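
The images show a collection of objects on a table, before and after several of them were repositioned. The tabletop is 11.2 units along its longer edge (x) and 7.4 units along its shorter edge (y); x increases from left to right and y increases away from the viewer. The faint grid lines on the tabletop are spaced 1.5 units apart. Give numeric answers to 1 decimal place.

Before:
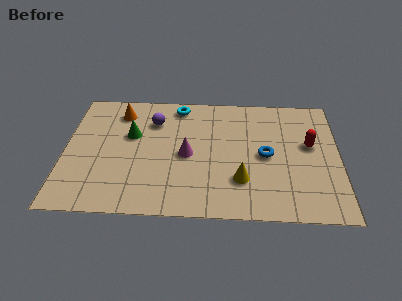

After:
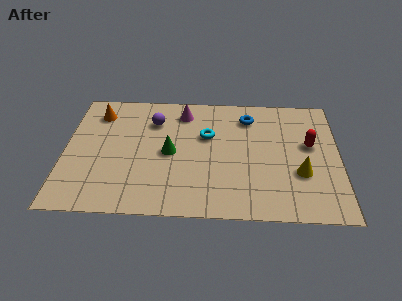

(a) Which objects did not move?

the red capsule and the purple sphere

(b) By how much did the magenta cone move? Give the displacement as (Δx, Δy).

(-0.2, 2.6)

The magenta cone started near (5.0, 3.5) and ended near (4.8, 6.1).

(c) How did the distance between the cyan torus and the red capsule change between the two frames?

-1.6

Before: roughly 5.8 units apart; after: 4.2. That's 1.6 units closer together.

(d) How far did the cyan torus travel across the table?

2.2

From (4.6, 6.5) to (5.8, 4.7), the cyan torus covered √(1.2² + 1.8²) ≈ 2.2 units.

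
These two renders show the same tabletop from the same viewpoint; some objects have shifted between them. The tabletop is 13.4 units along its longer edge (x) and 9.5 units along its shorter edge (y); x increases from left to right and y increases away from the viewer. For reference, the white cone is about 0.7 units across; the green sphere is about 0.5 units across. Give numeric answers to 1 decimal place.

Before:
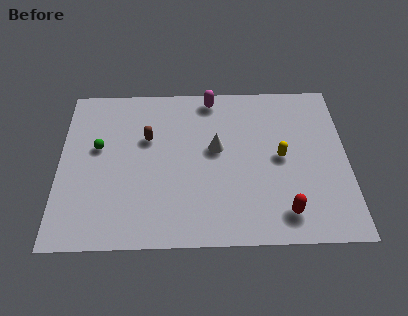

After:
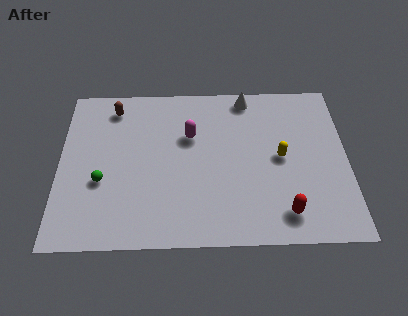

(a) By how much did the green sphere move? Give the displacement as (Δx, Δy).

(0.2, -2.0)

The green sphere was at about (1.8, 5.6) and moved to about (2.0, 3.6).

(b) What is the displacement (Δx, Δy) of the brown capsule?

(-1.6, 1.9)

The brown capsule started near (4.1, 6.1) and ended near (2.5, 8.0).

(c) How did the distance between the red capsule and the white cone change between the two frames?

+2.2

Before: roughly 4.9 units apart; after: 7.1. That's 2.2 units further apart.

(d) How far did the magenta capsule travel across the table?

2.5

From (7.1, 8.5) to (6.1, 6.2), the magenta capsule covered √(1.0² + 2.3²) ≈ 2.5 units.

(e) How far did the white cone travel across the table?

3.4

From (7.3, 5.4) to (8.8, 8.5), the white cone covered √(1.5² + 3.1²) ≈ 3.4 units.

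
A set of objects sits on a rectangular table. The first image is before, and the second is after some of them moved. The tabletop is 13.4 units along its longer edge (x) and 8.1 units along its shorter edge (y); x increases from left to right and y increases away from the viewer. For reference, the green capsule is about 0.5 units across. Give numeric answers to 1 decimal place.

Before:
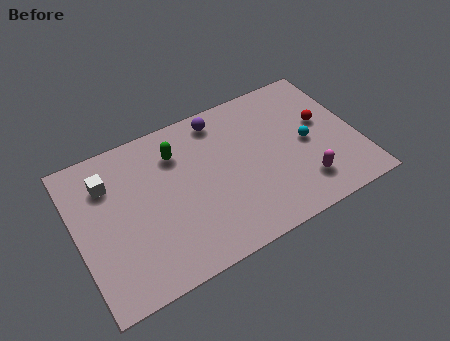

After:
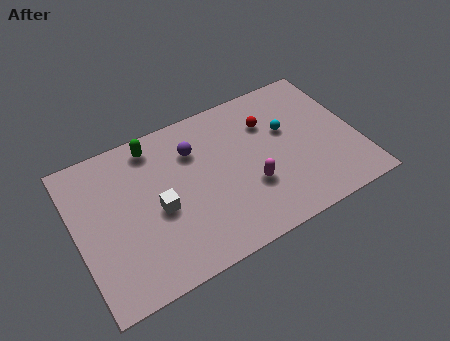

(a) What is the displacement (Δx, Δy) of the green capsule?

(-1.0, 0.9)

The green capsule was at about (5.0, 6.1) and moved to about (4.0, 7.0).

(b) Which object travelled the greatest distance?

the white cube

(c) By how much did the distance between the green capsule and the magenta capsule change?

-1.1

They were about 7.0 units apart before and 5.9 after — 1.1 units closer together.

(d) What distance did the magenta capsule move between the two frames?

2.6

From (10.5, 1.8) to (8.1, 2.8), the magenta capsule covered √(2.4² + 1.0²) ≈ 2.6 units.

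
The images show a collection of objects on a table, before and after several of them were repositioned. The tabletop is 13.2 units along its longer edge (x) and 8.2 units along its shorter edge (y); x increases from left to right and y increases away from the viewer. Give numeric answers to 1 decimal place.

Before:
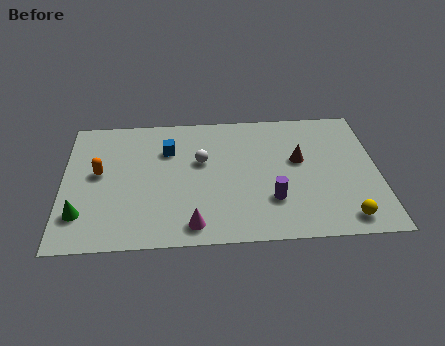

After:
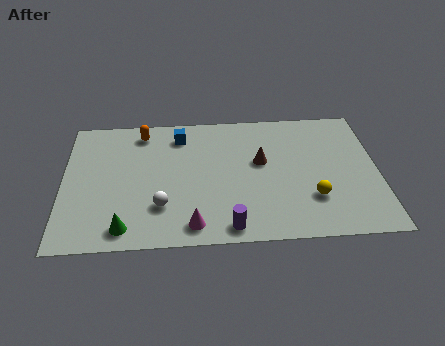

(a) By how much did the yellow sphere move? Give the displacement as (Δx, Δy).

(-1.3, 1.3)

The yellow sphere was at about (11.7, 1.1) and moved to about (10.4, 2.4).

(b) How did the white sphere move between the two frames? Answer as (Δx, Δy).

(-1.7, -2.7)

The white sphere was at about (5.8, 5.0) and moved to about (4.1, 2.3).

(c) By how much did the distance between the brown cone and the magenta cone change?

-1.1

The distance was about 5.8 in the first image and 4.7 in the second, so they moved 1.1 units closer together.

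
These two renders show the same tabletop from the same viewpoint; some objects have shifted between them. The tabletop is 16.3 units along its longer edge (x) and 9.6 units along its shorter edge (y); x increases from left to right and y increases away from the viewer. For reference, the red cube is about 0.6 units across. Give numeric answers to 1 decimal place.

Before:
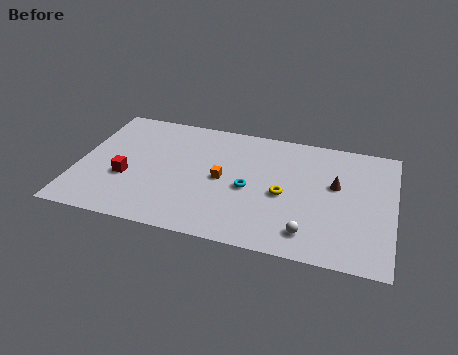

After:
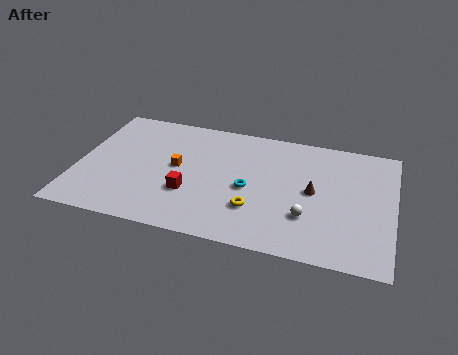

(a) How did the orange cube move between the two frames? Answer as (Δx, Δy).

(-2.4, 0.4)

From the two frames, the orange cube sits at roughly (7.5, 4.7) before and (5.1, 5.1) after.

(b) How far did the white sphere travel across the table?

1.2

The white sphere moved from about (12.1, 1.7) to (12.0, 2.9), a distance of √(0.1² + 1.2²) ≈ 1.2.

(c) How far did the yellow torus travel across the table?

2.1

From (10.7, 4.3) to (9.3, 2.8), the yellow torus covered √(1.4² + 1.5²) ≈ 2.1 units.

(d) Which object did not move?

the cyan torus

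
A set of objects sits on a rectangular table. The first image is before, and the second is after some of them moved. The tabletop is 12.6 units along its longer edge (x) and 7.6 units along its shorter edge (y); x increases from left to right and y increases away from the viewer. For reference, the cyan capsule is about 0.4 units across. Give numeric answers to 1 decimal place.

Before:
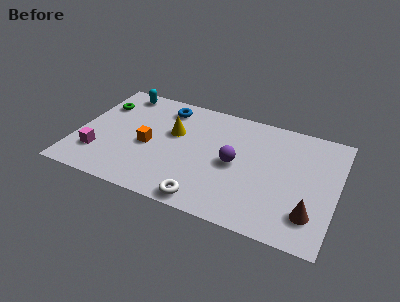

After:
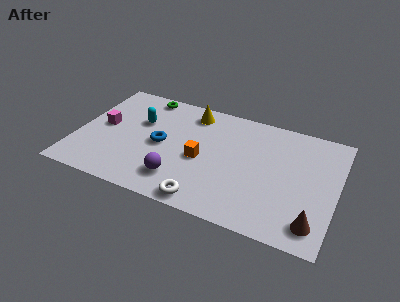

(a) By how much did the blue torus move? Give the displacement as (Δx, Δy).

(0.1, -2.6)

From the two frames, the blue torus sits at roughly (4.0, 6.3) before and (4.1, 3.7) after.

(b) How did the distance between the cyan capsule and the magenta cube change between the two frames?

-2.8

The distance was about 4.7 in the first image and 1.9 in the second, so they moved 2.8 units closer together.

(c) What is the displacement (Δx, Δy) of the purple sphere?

(-2.5, -2.0)

The purple sphere was at about (7.7, 3.7) and moved to about (5.2, 1.7).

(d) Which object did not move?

the white torus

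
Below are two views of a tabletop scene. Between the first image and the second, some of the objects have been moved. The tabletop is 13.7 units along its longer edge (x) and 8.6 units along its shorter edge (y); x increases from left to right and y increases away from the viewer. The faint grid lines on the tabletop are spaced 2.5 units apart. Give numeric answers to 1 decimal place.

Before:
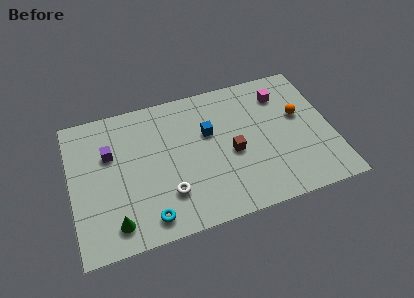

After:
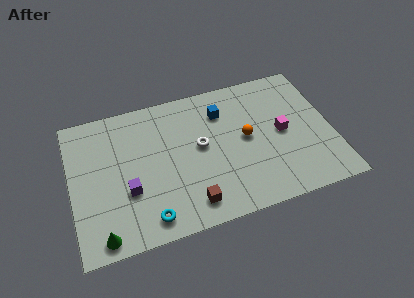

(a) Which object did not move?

the cyan torus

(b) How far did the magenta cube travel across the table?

2.4

From (11.3, 6.7) to (11.1, 4.3), the magenta cube covered √(0.2² + 2.4²) ≈ 2.4 units.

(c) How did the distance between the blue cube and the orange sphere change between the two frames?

-2.5

They were about 4.8 units apart before and 2.3 after — 2.5 units closer together.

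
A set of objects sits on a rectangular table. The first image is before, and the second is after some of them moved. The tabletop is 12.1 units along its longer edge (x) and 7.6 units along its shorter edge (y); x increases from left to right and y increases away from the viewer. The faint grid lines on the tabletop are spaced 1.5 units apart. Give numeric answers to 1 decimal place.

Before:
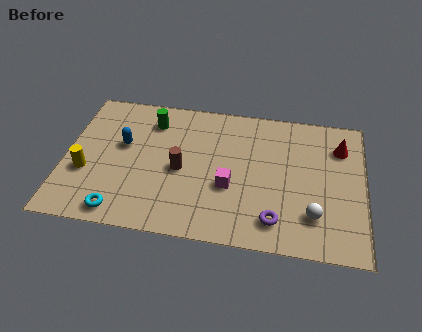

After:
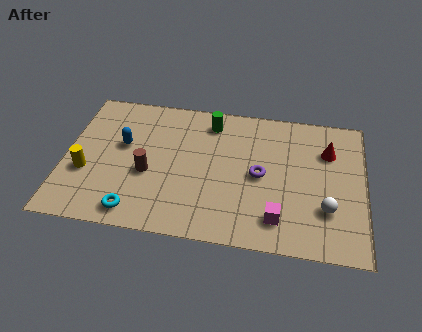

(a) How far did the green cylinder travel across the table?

2.4

The green cylinder moved from about (3.4, 6.0) to (5.8, 6.3), a distance of √(2.4² + 0.3²) ≈ 2.4.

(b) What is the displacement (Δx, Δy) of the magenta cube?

(2.0, -1.4)

The magenta cube was at about (6.7, 2.9) and moved to about (8.7, 1.5).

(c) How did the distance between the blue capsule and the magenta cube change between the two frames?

+2.4

They were about 4.7 units apart before and 7.1 after — 2.4 units further apart.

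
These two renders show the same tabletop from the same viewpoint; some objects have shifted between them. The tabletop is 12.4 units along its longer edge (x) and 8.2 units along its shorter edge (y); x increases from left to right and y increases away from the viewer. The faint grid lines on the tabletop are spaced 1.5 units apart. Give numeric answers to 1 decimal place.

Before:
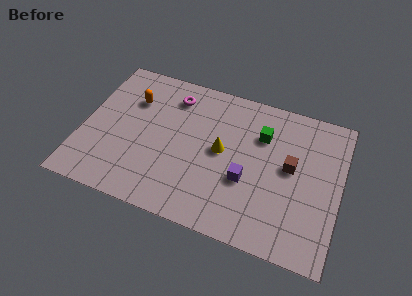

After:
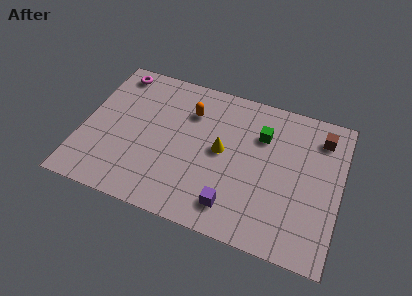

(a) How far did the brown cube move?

2.5

From (10.0, 4.5) to (11.3, 6.6), the brown cube covered √(1.3² + 2.1²) ≈ 2.5 units.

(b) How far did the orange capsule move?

2.8

The orange capsule was near (2.2, 5.8) before and (5.0, 6.0) after, so it travelled √(2.8² + 0.2²) ≈ 2.8 units.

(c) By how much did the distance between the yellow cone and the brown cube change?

+1.8

Before: roughly 3.3 units apart; after: 5.1. That's 1.8 units further apart.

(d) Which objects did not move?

the yellow cone and the green cube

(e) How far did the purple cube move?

1.7

The purple cube was near (8.0, 3.1) before and (7.5, 1.5) after, so it travelled √(0.5² + 1.6²) ≈ 1.7 units.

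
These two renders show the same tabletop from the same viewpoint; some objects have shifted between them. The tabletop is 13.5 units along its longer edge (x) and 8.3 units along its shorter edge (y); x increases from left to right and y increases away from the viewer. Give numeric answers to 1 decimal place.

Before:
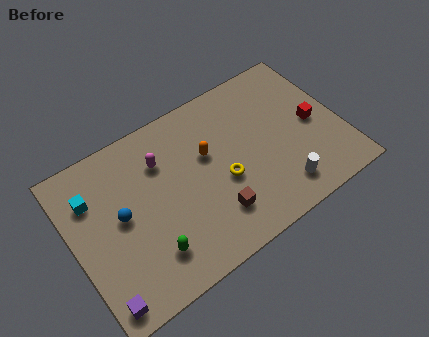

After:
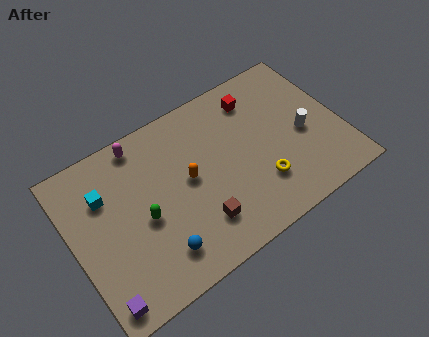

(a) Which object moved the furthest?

the red cube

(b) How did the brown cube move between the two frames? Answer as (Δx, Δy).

(-0.8, 0.0)

The brown cube was at about (6.7, 2.0) and moved to about (5.9, 2.0).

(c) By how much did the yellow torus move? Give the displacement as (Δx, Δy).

(1.7, -1.1)

The yellow torus was at about (7.4, 3.4) and moved to about (9.1, 2.3).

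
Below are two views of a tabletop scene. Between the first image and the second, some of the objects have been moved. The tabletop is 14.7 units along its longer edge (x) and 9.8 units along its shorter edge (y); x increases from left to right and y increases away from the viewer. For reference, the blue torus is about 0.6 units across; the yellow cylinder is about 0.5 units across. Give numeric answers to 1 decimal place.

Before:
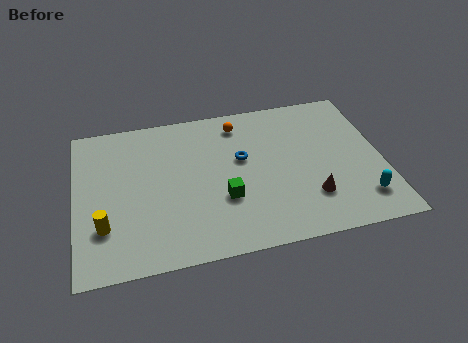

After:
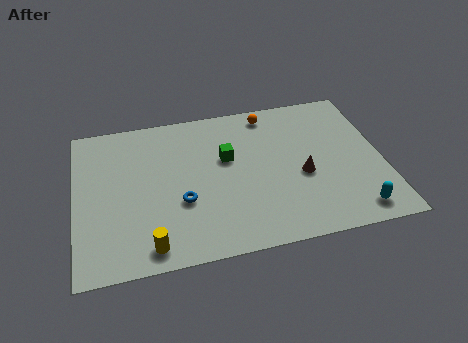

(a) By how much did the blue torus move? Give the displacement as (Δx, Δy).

(-3.0, -2.2)

The blue torus was at about (8.0, 5.8) and moved to about (5.0, 3.6).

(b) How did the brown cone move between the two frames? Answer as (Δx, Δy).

(-0.3, 1.5)

The brown cone started near (11.1, 2.6) and ended near (10.8, 4.1).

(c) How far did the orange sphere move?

1.6

From (8.0, 8.2) to (9.5, 8.6), the orange sphere covered √(1.5² + 0.4²) ≈ 1.6 units.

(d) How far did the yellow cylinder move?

2.6

The yellow cylinder moved from about (1.3, 2.8) to (3.4, 1.2), a distance of √(2.1² + 1.6²) ≈ 2.6.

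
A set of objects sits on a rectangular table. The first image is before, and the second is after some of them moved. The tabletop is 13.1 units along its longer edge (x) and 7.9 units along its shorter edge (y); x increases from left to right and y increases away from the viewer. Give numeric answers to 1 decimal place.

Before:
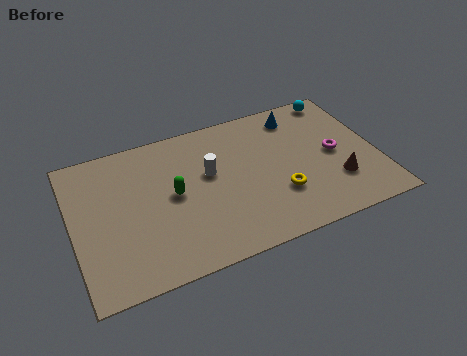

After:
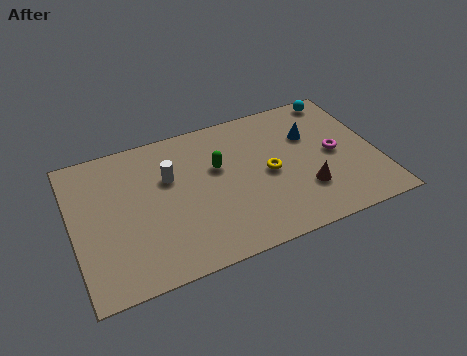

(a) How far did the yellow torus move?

1.3

The yellow torus moved from about (8.7, 2.5) to (8.4, 3.8), a distance of √(0.3² + 1.3²) ≈ 1.3.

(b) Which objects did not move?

the cyan sphere and the magenta torus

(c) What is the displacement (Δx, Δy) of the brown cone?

(-1.4, 0.0)

The brown cone started near (11.2, 2.3) and ended near (9.8, 2.3).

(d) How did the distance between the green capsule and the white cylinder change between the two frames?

+0.4

They were about 1.7 units apart before and 2.1 after — 0.4 units further apart.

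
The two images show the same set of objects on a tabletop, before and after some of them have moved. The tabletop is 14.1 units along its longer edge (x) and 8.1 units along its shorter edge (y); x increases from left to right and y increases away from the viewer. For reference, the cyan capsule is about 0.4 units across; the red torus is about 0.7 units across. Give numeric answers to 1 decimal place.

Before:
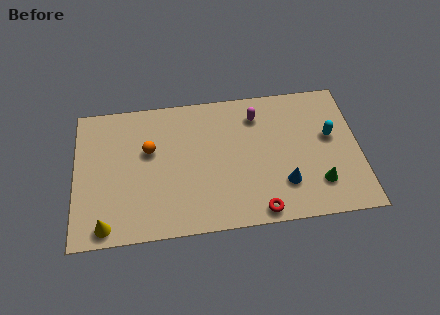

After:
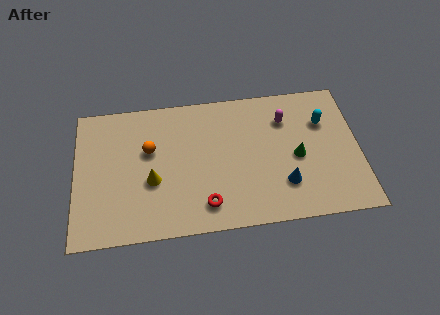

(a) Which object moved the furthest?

the yellow cone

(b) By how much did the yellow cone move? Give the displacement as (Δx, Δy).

(2.3, 2.3)

The yellow cone started near (1.5, 0.9) and ended near (3.8, 3.2).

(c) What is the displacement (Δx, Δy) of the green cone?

(-1.0, 1.7)

From the two frames, the green cone sits at roughly (12.0, 2.0) before and (11.0, 3.7) after.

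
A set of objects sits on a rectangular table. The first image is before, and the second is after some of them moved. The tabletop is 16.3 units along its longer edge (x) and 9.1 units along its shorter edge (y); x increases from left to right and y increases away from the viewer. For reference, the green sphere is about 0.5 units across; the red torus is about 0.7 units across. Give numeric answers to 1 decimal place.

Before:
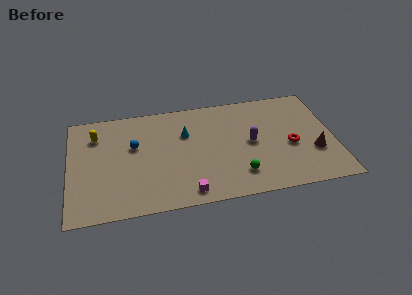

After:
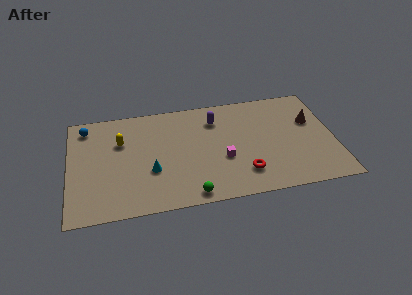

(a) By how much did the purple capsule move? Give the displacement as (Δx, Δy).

(-2.1, 2.4)

The purple capsule was at about (11.2, 4.6) and moved to about (9.1, 7.0).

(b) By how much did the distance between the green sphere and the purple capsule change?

+3.6

They were about 2.8 units apart before and 6.4 after — 3.6 units further apart.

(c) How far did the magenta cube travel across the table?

3.3

The magenta cube was near (7.1, 1.1) before and (9.4, 3.5) after, so it travelled √(2.3² + 2.4²) ≈ 3.3 units.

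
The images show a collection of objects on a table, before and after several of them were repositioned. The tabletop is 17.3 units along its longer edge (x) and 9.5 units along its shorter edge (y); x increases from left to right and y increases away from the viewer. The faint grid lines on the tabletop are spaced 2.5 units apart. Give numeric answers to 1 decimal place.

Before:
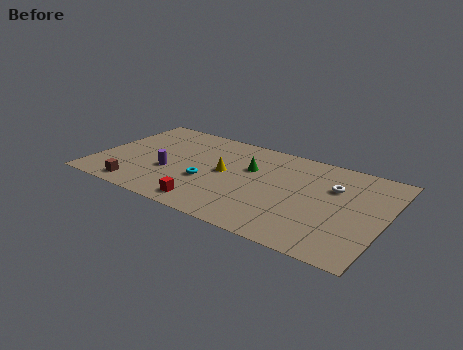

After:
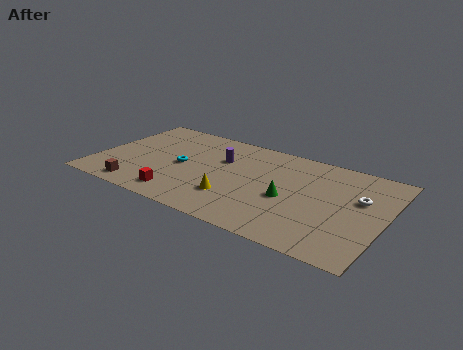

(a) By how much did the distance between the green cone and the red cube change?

+1.6

The distance was about 5.1 in the first image and 6.7 in the second, so they moved 1.6 units further apart.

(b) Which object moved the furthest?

the purple cylinder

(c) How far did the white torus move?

1.7

The white torus was near (14.1, 6.4) before and (15.7, 5.9) after, so it travelled √(1.6² + 0.5²) ≈ 1.7 units.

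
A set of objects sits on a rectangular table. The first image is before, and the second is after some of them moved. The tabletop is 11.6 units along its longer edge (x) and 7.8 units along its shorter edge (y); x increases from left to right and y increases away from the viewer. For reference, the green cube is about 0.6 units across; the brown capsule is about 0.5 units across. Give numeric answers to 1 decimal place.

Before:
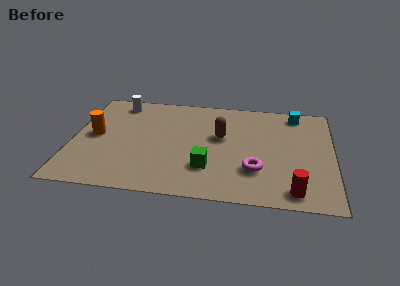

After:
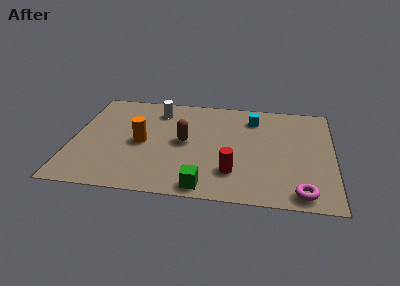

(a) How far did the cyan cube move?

2.0

The cyan cube moved from about (9.9, 6.8) to (8.0, 6.2), a distance of √(1.9² + 0.6²) ≈ 2.0.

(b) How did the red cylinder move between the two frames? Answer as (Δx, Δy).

(-2.7, 1.0)

The red cylinder started near (9.9, 1.0) and ended near (7.2, 2.0).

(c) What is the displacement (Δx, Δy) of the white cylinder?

(1.8, -0.4)

From the two frames, the white cylinder sits at roughly (1.9, 6.7) before and (3.7, 6.3) after.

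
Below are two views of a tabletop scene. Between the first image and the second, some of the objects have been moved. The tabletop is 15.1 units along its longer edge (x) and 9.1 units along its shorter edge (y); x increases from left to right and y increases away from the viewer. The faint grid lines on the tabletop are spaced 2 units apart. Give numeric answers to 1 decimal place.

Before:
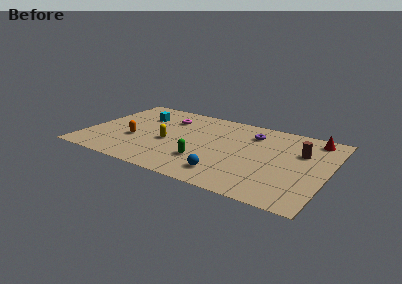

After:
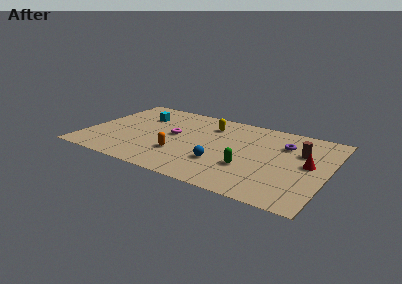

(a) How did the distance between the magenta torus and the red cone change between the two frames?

-0.8

They were about 9.3 units apart before and 8.5 after — 0.8 units closer together.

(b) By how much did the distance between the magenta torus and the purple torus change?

+1.6

The distance was about 5.4 in the first image and 7.0 in the second, so they moved 1.6 units further apart.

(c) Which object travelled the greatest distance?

the yellow capsule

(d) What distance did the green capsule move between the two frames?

2.7

The green capsule was near (7.7, 2.6) before and (10.4, 3.0) after, so it travelled √(2.7² + 0.4²) ≈ 2.7 units.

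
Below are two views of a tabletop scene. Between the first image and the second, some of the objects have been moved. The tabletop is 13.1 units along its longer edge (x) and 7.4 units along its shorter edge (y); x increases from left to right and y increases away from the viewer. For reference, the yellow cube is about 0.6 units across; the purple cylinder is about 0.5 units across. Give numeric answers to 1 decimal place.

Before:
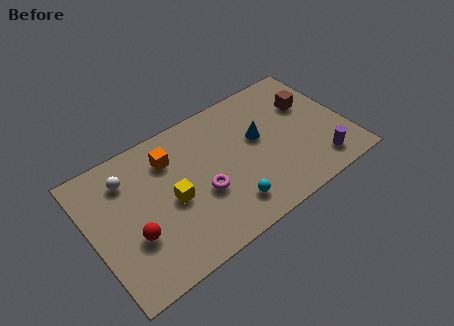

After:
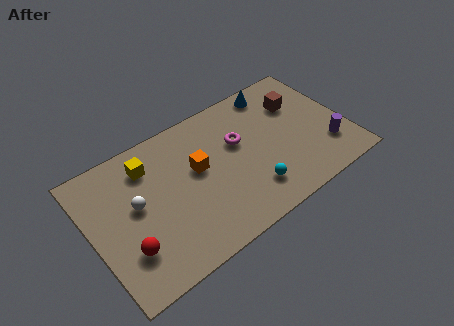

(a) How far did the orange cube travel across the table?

1.8

From (4.3, 5.6) to (5.5, 4.3), the orange cube covered √(1.2² + 1.3²) ≈ 1.8 units.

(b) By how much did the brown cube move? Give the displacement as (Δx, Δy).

(-0.5, 0.3)

From the two frames, the brown cube sits at roughly (11.5, 4.9) before and (11.0, 5.2) after.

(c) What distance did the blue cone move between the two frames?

2.6

The blue cone was near (8.7, 4.3) before and (10.0, 6.5) after, so it travelled √(1.3² + 2.2²) ≈ 2.6 units.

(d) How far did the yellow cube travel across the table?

2.5

The yellow cube was near (4.0, 3.4) before and (3.2, 5.8) after, so it travelled √(0.8² + 2.4²) ≈ 2.5 units.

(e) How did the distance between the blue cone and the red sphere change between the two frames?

+2.6

They were about 7.0 units apart before and 9.6 after — 2.6 units further apart.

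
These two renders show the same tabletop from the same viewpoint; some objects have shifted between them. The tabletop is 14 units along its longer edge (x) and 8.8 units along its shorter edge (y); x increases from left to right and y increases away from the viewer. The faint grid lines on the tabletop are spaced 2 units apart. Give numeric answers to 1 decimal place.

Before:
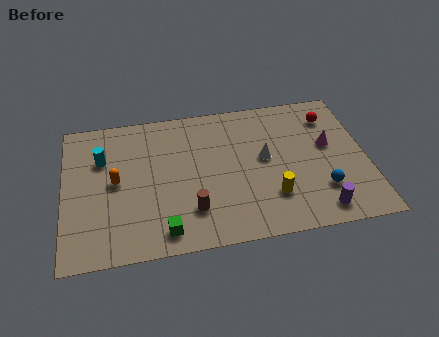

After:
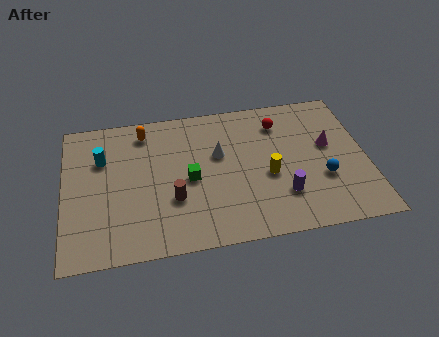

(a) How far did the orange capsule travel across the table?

3.2

From (2.4, 4.5) to (3.8, 7.4), the orange capsule covered √(1.4² + 2.9²) ≈ 3.2 units.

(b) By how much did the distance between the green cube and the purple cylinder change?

-2.6

They were about 7.1 units apart before and 4.5 after — 2.6 units closer together.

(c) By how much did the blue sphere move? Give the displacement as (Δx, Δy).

(0.1, 0.7)

The blue sphere started near (11.8, 2.4) and ended near (11.9, 3.1).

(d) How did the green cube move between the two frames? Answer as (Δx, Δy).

(1.3, 2.9)

From the two frames, the green cube sits at roughly (4.5, 1.2) before and (5.8, 4.1) after.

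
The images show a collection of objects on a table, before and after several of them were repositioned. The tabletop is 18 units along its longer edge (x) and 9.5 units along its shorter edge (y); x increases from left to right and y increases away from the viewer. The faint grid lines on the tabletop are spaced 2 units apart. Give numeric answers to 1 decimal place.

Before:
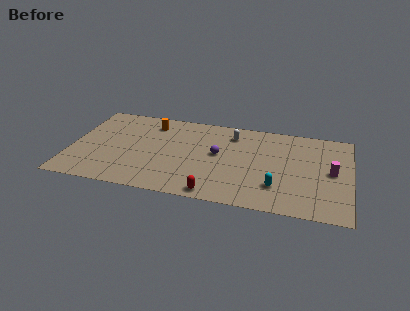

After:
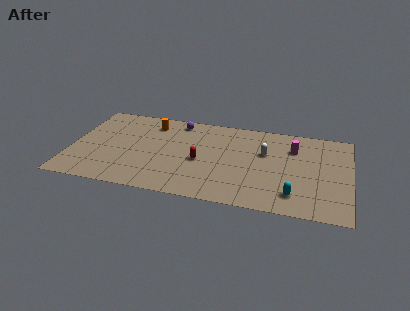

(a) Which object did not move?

the orange cylinder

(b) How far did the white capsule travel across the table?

2.7

The white capsule moved from about (10.3, 7.6) to (12.5, 6.0), a distance of √(2.2² + 1.6²) ≈ 2.7.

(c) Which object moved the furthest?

the purple sphere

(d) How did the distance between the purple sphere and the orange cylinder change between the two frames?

-3.3

Before: roughly 5.1 units apart; after: 1.8. That's 3.3 units closer together.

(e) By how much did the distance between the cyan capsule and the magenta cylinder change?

+0.9

They were about 4.1 units apart before and 5.0 after — 0.9 units further apart.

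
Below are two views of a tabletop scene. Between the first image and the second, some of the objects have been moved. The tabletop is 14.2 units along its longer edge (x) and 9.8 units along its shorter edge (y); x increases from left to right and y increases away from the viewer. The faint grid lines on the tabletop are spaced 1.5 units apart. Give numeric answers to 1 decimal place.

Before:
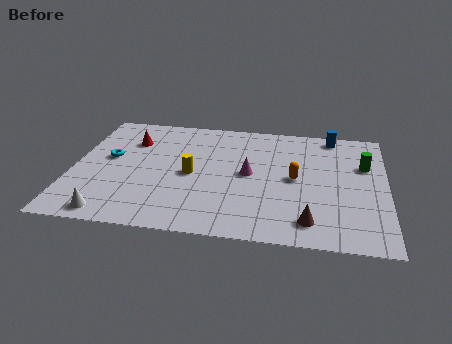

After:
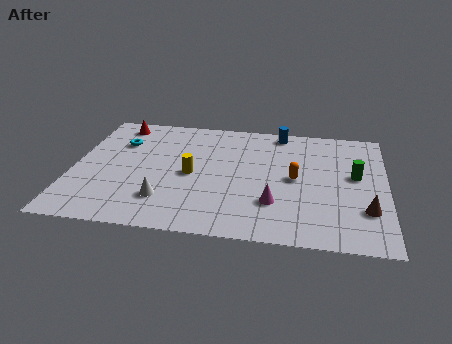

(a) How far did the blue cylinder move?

2.4

From (11.7, 8.8) to (9.3, 8.8), the blue cylinder covered √(2.4² + 0.0²) ≈ 2.4 units.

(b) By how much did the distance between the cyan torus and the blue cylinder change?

-3.1

Before: roughly 10.6 units apart; after: 7.5. That's 3.1 units closer together.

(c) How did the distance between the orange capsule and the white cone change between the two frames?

-2.7

The distance was about 9.0 in the first image and 6.3 in the second, so they moved 2.7 units closer together.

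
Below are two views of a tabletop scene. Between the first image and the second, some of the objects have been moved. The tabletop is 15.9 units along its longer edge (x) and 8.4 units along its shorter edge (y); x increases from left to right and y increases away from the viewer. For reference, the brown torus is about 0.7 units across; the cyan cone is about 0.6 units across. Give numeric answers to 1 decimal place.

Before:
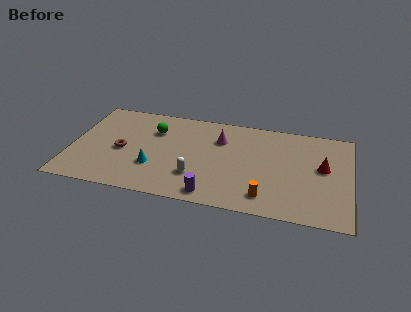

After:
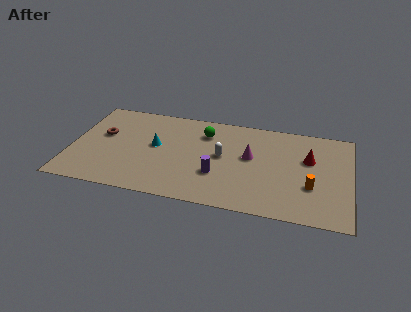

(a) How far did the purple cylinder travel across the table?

1.8

From (8.2, 1.0) to (8.4, 2.8), the purple cylinder covered √(0.2² + 1.8²) ≈ 1.8 units.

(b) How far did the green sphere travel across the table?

2.9

The green sphere moved from about (4.6, 6.0) to (7.5, 6.4), a distance of √(2.9² + 0.4²) ≈ 2.9.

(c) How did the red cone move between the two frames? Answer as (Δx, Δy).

(-0.8, 0.6)

The red cone was at about (14.3, 4.7) and moved to about (13.5, 5.3).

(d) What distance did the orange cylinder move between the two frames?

2.9

The orange cylinder was near (11.2, 1.5) before and (13.7, 2.9) after, so it travelled √(2.5² + 1.4²) ≈ 2.9 units.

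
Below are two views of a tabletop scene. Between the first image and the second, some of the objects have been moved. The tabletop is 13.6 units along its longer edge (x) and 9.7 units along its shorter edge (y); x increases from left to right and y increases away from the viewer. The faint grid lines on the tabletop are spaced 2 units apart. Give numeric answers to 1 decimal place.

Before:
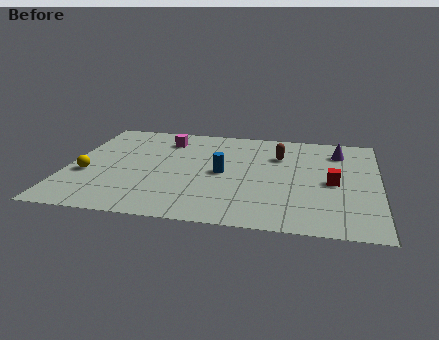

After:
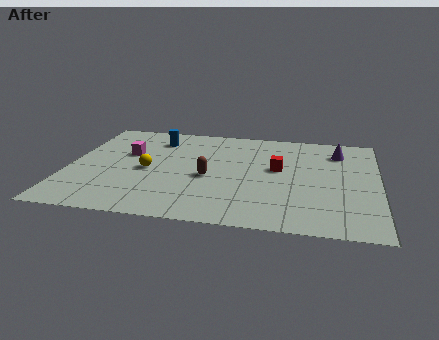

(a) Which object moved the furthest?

the blue cylinder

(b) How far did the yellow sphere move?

2.7

The yellow sphere moved from about (0.9, 3.7) to (3.5, 4.5), a distance of √(2.6² + 0.8²) ≈ 2.7.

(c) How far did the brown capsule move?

4.0

The brown capsule was near (9.2, 6.8) before and (6.2, 4.2) after, so it travelled √(3.0² + 2.6²) ≈ 4.0 units.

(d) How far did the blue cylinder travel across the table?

4.3

The blue cylinder was near (6.8, 4.7) before and (3.7, 7.7) after, so it travelled √(3.1² + 3.0²) ≈ 4.3 units.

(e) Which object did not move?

the purple cone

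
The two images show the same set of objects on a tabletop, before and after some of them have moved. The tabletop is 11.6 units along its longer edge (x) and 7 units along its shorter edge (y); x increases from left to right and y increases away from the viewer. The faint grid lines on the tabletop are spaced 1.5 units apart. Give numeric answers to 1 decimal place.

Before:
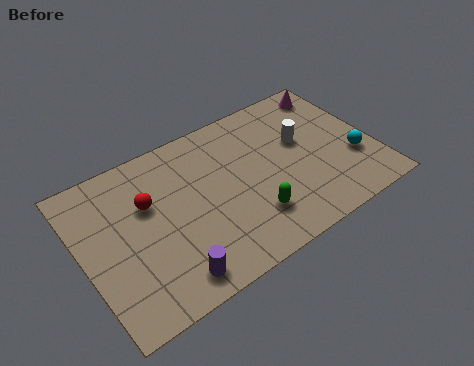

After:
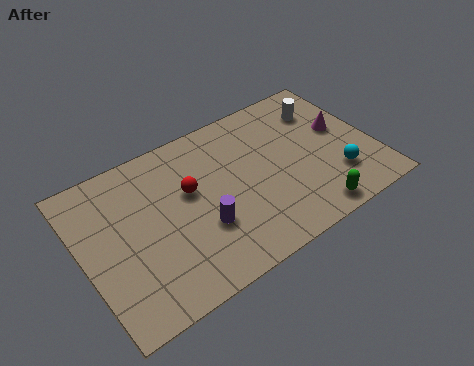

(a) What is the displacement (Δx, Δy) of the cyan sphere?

(-0.8, -0.5)

The cyan sphere was at about (10.7, 2.4) and moved to about (9.9, 1.9).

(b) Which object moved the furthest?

the green capsule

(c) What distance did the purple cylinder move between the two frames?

2.1

The purple cylinder was near (3.0, 1.0) before and (4.5, 2.4) after, so it travelled √(1.5² + 1.4²) ≈ 2.1 units.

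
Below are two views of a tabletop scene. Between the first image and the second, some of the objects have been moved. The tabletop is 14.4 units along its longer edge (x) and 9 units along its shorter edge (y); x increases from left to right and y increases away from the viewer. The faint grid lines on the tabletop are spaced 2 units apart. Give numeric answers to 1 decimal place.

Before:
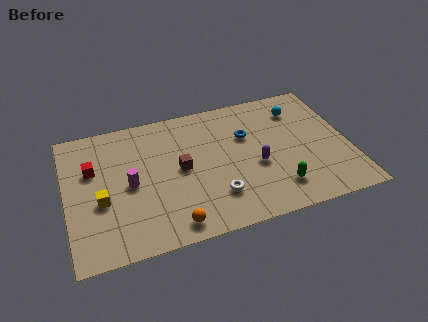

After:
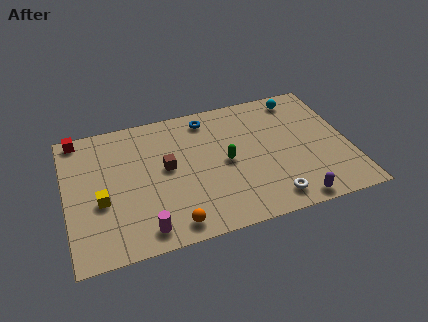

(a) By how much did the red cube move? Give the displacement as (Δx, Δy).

(-0.6, 2.4)

The red cube was at about (1.4, 5.8) and moved to about (0.8, 8.2).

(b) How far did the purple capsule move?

3.3

From (9.6, 3.7) to (11.2, 0.8), the purple capsule covered √(1.6² + 2.9²) ≈ 3.3 units.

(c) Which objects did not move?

the yellow cube and the orange sphere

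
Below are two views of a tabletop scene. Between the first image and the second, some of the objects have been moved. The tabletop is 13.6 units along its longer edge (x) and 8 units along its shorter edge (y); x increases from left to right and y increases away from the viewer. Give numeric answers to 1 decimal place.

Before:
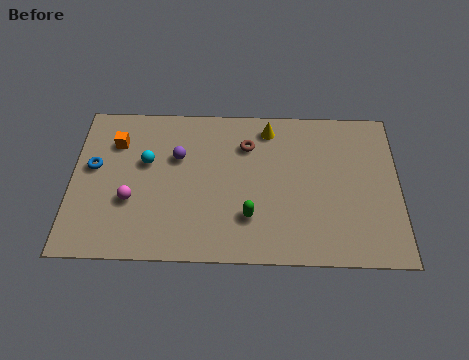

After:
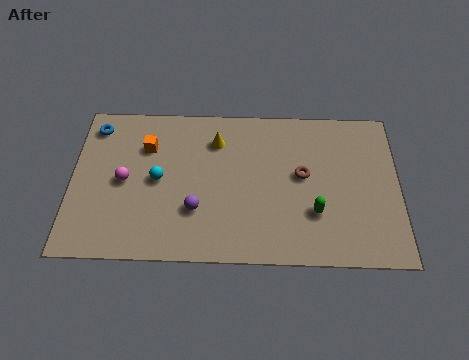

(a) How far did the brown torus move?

2.7

The brown torus was near (7.3, 5.9) before and (9.6, 4.4) after, so it travelled √(2.3² + 1.5²) ≈ 2.7 units.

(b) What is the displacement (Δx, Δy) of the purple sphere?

(0.8, -2.7)

The purple sphere started near (4.4, 5.2) and ended near (5.2, 2.5).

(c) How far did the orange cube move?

1.3

From (1.8, 5.9) to (3.1, 5.7), the orange cube covered √(1.3² + 0.2²) ≈ 1.3 units.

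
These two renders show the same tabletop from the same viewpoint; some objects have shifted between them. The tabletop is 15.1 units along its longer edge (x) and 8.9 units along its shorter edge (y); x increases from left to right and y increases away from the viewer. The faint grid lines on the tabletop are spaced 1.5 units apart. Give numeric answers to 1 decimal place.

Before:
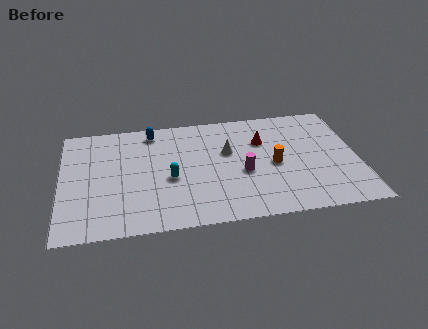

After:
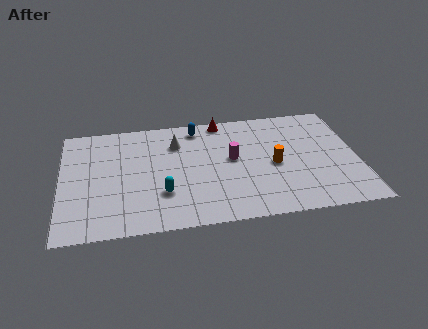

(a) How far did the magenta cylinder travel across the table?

1.3

From (9.2, 3.7) to (8.7, 4.9), the magenta cylinder covered √(0.5² + 1.2²) ≈ 1.3 units.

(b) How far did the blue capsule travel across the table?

2.3

The blue capsule moved from about (4.7, 7.7) to (7.0, 7.7), a distance of √(2.3² + 0.0²) ≈ 2.3.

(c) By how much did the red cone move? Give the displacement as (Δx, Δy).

(-2.0, 2.0)

The red cone was at about (10.3, 6.1) and moved to about (8.3, 8.1).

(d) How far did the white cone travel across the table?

2.8

The white cone moved from about (8.5, 5.5) to (5.9, 6.6), a distance of √(2.6² + 1.1²) ≈ 2.8.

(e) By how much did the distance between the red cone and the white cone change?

+0.9

Before: roughly 1.9 units apart; after: 2.8. That's 0.9 units further apart.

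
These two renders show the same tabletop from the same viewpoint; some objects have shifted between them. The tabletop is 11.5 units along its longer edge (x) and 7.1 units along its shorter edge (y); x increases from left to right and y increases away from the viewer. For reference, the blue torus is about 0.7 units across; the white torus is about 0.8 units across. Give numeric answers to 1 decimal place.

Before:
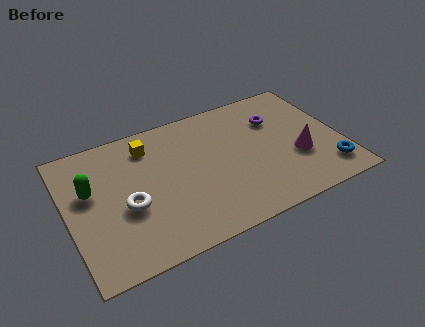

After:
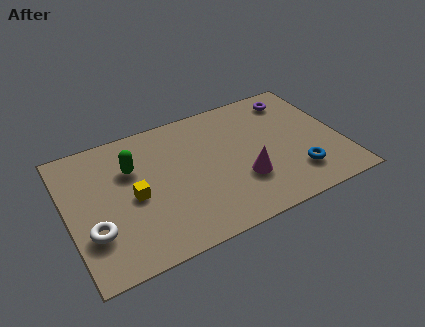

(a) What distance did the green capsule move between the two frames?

1.9

The green capsule was near (1.0, 4.3) before and (2.8, 4.8) after, so it travelled √(1.8² + 0.5²) ≈ 1.9 units.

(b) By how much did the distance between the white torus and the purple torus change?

+2.8

The distance was about 6.9 in the first image and 9.7 in the second, so they moved 2.8 units further apart.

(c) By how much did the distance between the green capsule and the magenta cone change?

-3.7

They were about 8.8 units apart before and 5.1 after — 3.7 units closer together.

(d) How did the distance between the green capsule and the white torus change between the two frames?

+1.2

They were about 2.0 units apart before and 3.2 after — 1.2 units further apart.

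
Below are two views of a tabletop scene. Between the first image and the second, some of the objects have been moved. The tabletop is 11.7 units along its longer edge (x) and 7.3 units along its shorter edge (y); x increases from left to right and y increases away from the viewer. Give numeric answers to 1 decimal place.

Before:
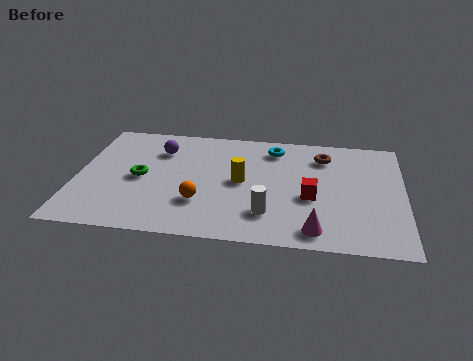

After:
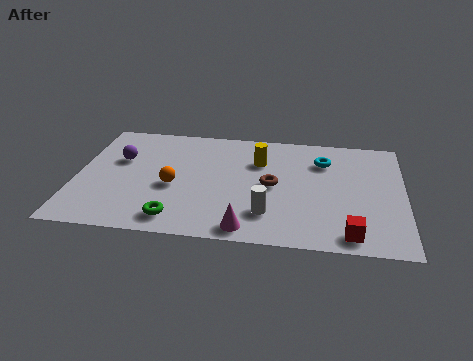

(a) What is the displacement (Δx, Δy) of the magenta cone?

(-2.4, -0.2)

The magenta cone started near (8.6, 1.0) and ended near (6.2, 0.8).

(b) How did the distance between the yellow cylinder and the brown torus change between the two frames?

-1.9

Before: roughly 3.5 units apart; after: 1.6. That's 1.9 units closer together.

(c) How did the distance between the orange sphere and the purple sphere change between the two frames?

-1.1

Before: roughly 3.6 units apart; after: 2.5. That's 1.1 units closer together.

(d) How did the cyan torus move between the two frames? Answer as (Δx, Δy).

(1.8, -0.6)

From the two frames, the cyan torus sits at roughly (7.0, 6.0) before and (8.8, 5.4) after.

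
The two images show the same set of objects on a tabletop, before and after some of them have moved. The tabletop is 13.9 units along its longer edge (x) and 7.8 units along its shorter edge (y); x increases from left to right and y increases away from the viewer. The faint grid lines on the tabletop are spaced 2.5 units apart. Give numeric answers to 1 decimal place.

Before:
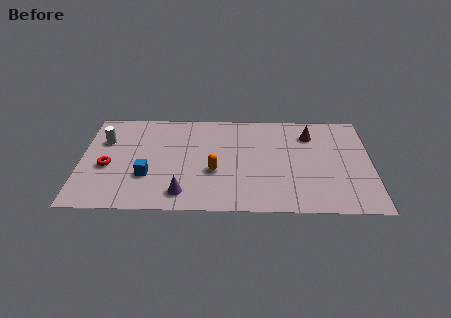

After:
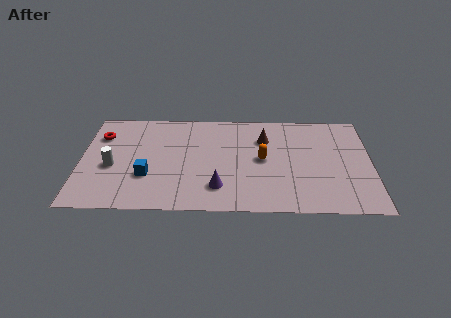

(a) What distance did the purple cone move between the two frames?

1.8

The purple cone was near (4.9, 1.3) before and (6.6, 1.8) after, so it travelled √(1.7² + 0.5²) ≈ 1.8 units.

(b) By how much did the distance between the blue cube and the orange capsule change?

+2.5

The distance was about 3.2 in the first image and 5.7 in the second, so they moved 2.5 units further apart.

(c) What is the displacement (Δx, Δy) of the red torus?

(-0.4, 2.4)

The red torus was at about (1.3, 3.3) and moved to about (0.9, 5.7).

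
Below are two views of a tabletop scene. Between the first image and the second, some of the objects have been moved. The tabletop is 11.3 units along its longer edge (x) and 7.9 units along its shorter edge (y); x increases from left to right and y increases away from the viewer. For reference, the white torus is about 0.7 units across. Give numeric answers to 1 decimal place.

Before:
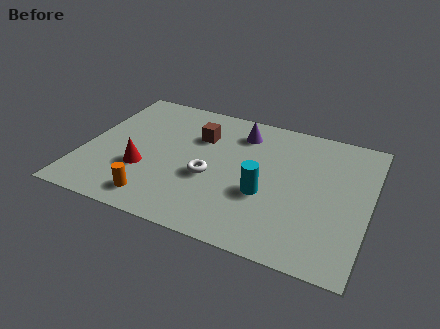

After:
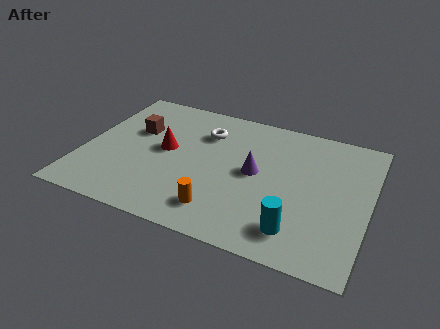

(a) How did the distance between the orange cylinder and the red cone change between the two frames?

+2.0

The distance was about 1.7 in the first image and 3.7 in the second, so they moved 2.0 units further apart.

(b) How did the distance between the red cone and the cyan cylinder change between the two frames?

+1.3

Before: roughly 4.8 units apart; after: 6.1. That's 1.3 units further apart.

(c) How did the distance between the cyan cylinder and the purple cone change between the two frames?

-0.3

Before: roughly 3.5 units apart; after: 3.2. That's 0.3 units closer together.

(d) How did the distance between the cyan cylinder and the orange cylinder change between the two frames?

-1.5

They were about 4.5 units apart before and 3.0 after — 1.5 units closer together.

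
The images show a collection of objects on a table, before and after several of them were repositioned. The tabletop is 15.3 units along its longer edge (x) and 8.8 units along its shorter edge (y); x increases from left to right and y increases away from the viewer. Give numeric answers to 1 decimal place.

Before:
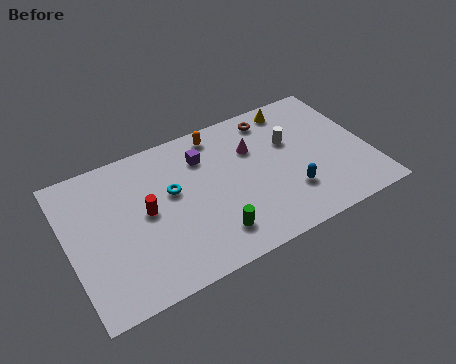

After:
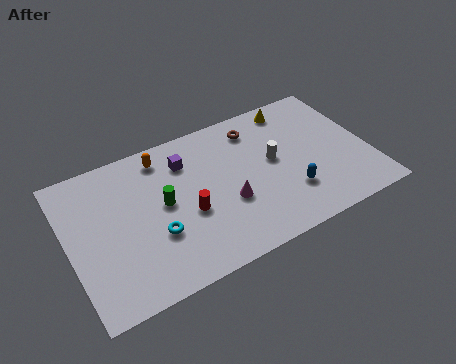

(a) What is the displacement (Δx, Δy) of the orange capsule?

(-2.9, -0.2)

The orange capsule was at about (8.0, 7.7) and moved to about (5.1, 7.5).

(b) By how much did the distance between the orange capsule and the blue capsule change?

+1.7

The distance was about 6.0 in the first image and 7.7 in the second, so they moved 1.7 units further apart.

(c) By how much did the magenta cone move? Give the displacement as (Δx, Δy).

(-1.7, -2.7)

The magenta cone was at about (9.6, 6.0) and moved to about (7.9, 3.3).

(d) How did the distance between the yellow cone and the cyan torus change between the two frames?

+1.9

Before: roughly 7.2 units apart; after: 9.1. That's 1.9 units further apart.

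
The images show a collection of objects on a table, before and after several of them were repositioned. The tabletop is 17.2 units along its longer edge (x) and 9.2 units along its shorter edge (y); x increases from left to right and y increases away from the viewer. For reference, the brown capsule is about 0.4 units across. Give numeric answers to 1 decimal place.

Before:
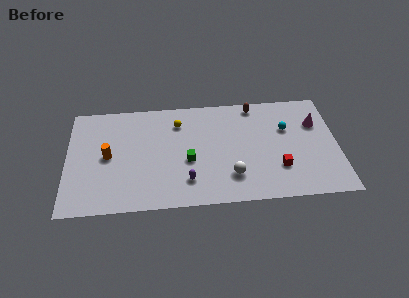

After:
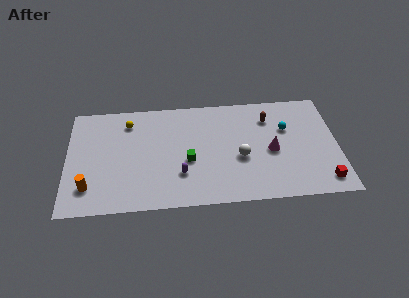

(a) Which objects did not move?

the green cube and the cyan sphere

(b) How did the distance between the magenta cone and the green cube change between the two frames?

-3.3

Before: roughly 8.6 units apart; after: 5.3. That's 3.3 units closer together.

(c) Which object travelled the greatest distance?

the magenta cone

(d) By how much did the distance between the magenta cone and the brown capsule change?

-1.5

The distance was about 4.3 in the first image and 2.8 in the second, so they moved 1.5 units closer together.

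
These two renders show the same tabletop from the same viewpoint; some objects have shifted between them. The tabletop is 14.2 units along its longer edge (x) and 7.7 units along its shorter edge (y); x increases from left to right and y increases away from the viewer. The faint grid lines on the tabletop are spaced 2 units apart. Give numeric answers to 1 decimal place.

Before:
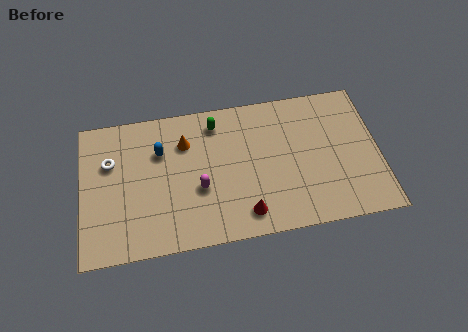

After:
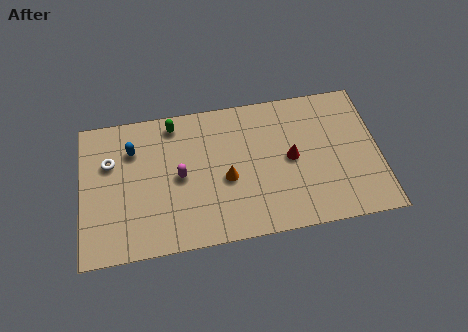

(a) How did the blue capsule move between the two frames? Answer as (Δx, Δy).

(-1.3, 0.3)

From the two frames, the blue capsule sits at roughly (3.8, 5.3) before and (2.5, 5.6) after.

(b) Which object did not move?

the white torus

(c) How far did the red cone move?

3.5

The red cone was near (7.7, 1.3) before and (10.0, 3.9) after, so it travelled √(2.3² + 2.6²) ≈ 3.5 units.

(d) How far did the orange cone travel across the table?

3.0

From (5.0, 5.6) to (6.9, 3.3), the orange cone covered √(1.9² + 2.3²) ≈ 3.0 units.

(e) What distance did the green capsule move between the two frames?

2.0

The green capsule moved from about (6.5, 6.4) to (4.5, 6.7), a distance of √(2.0² + 0.3²) ≈ 2.0.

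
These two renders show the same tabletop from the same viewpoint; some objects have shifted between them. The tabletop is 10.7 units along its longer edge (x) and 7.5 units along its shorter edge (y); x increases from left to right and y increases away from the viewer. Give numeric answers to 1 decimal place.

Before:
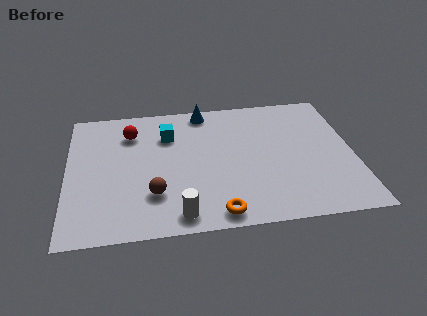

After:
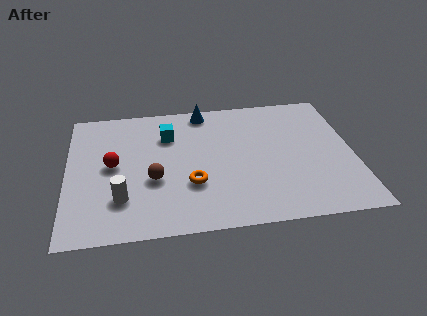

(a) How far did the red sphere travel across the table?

1.9

From (2.4, 5.7) to (1.7, 3.9), the red sphere covered √(0.7² + 1.8²) ≈ 1.9 units.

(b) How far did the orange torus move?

1.9

The orange torus was near (5.5, 0.8) before and (4.6, 2.5) after, so it travelled √(0.9² + 1.7²) ≈ 1.9 units.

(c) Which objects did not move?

the blue cone and the cyan cube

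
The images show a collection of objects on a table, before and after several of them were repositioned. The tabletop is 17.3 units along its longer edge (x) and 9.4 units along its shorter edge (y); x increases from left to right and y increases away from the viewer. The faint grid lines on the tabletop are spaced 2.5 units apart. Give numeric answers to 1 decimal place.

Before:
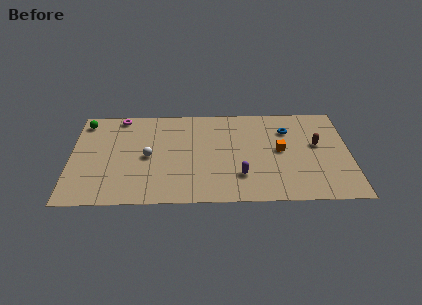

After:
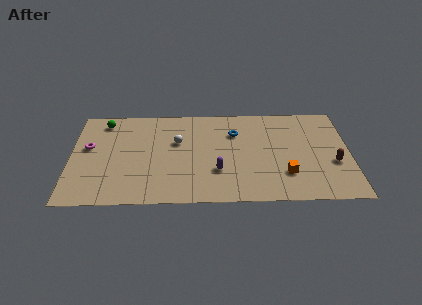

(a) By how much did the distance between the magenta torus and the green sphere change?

+0.4

Before: roughly 2.3 units apart; after: 2.7. That's 0.4 units further apart.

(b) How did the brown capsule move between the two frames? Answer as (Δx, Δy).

(1.0, -1.8)

The brown capsule started near (15.3, 5.4) and ended near (16.3, 3.6).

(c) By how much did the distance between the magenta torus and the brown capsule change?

+2.6

They were about 12.7 units apart before and 15.3 after — 2.6 units further apart.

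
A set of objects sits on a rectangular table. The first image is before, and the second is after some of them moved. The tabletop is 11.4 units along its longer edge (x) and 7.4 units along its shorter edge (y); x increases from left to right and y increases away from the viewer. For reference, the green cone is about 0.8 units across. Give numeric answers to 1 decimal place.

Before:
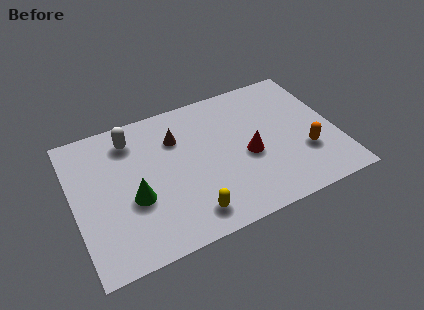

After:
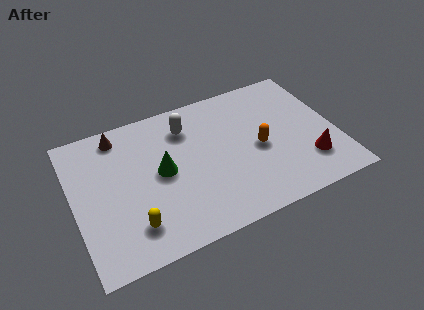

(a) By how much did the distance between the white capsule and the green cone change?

-0.8

Before: roughly 3.1 units apart; after: 2.3. That's 0.8 units closer together.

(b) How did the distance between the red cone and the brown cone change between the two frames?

+5.4

The distance was about 3.6 in the first image and 9.0 in the second, so they moved 5.4 units further apart.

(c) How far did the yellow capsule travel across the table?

2.4

The yellow capsule was near (4.7, 1.2) before and (2.3, 1.6) after, so it travelled √(2.4² + 0.4²) ≈ 2.4 units.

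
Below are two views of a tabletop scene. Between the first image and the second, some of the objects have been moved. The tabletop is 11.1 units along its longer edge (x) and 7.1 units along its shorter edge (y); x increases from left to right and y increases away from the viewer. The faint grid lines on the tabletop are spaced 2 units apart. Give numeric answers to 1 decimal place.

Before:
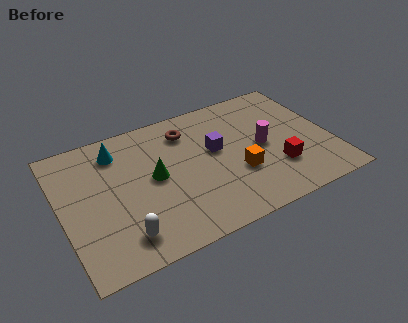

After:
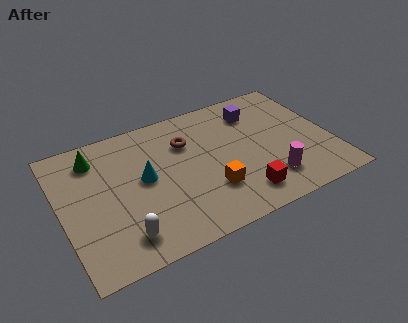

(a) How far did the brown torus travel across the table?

0.6

From (5.4, 5.6) to (5.3, 5.0), the brown torus covered √(0.1² + 0.6²) ≈ 0.6 units.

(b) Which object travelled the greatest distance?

the green cone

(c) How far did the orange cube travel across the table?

1.3

The orange cube moved from about (7.1, 2.5) to (5.9, 2.1), a distance of √(1.2² + 0.4²) ≈ 1.3.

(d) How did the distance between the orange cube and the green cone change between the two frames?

+2.1

They were about 3.5 units apart before and 5.6 after — 2.1 units further apart.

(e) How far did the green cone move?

3.0

From (3.8, 3.7) to (1.6, 5.7), the green cone covered √(2.2² + 2.0²) ≈ 3.0 units.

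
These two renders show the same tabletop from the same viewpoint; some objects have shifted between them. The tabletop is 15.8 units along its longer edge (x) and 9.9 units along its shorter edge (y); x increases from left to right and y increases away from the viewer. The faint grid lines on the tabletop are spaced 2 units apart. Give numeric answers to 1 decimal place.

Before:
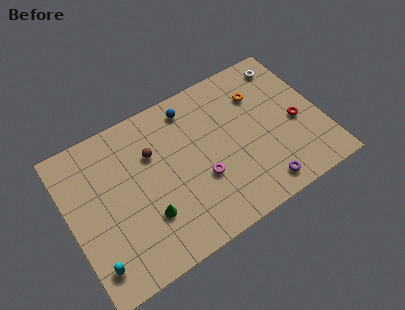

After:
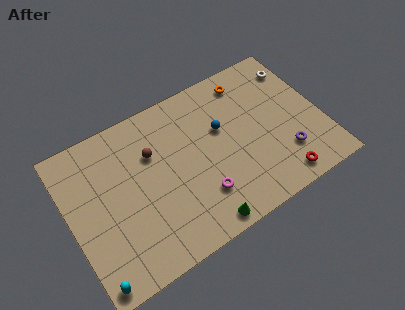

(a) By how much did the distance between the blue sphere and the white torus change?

-0.7

Before: roughly 6.2 units apart; after: 5.5. That's 0.7 units closer together.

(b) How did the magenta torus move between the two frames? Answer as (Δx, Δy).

(-0.2, -1.0)

From the two frames, the magenta torus sits at roughly (8.0, 3.6) before and (7.8, 2.6) after.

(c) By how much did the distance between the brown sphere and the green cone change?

+2.4

Before: roughly 3.8 units apart; after: 6.2. That's 2.4 units further apart.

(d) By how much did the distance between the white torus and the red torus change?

+3.0

The distance was about 4.1 in the first image and 7.1 in the second, so they moved 3.0 units further apart.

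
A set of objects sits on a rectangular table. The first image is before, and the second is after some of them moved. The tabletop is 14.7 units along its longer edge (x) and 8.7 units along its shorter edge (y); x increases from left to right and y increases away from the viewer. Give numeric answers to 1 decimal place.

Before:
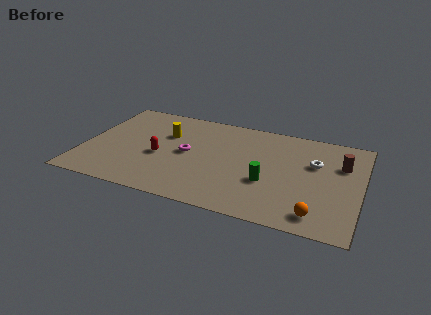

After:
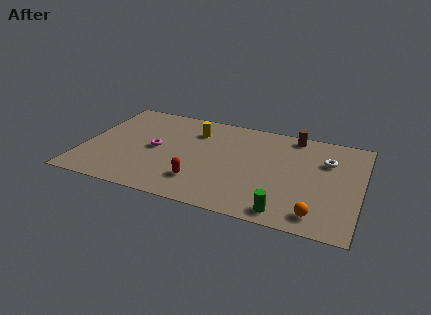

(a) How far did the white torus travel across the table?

0.7

The white torus moved from about (12.2, 5.6) to (12.8, 6.0), a distance of √(0.6² + 0.4²) ≈ 0.7.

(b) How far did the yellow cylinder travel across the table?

1.7

The yellow cylinder moved from about (4.2, 5.8) to (5.7, 6.6), a distance of √(1.5² + 0.8²) ≈ 1.7.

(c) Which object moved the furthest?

the brown cylinder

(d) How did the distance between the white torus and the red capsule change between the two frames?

-0.8

Before: roughly 8.3 units apart; after: 7.5. That's 0.8 units closer together.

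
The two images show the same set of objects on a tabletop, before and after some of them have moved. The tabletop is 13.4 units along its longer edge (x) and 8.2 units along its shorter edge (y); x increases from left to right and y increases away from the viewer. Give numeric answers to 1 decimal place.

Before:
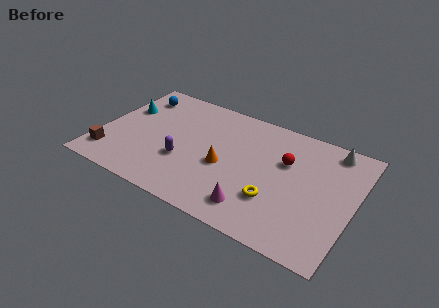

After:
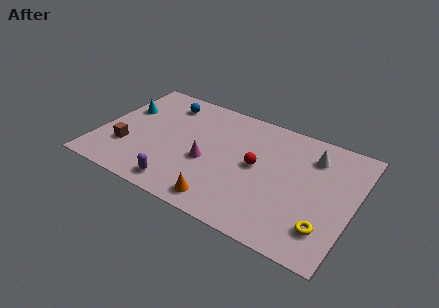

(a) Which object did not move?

the cyan cone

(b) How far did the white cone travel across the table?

1.3

The white cone moved from about (11.9, 7.2) to (11.0, 6.3), a distance of √(0.9² + 0.9²) ≈ 1.3.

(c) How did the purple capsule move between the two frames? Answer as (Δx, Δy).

(0.1, -1.8)

From the two frames, the purple capsule sits at roughly (4.6, 2.9) before and (4.7, 1.1) after.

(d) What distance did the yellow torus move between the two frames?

2.8

The yellow torus moved from about (9.5, 2.5) to (12.2, 1.9), a distance of √(2.7² + 0.6²) ≈ 2.8.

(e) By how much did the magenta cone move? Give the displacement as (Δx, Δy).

(-2.8, 1.9)

From the two frames, the magenta cone sits at roughly (8.6, 1.5) before and (5.8, 3.4) after.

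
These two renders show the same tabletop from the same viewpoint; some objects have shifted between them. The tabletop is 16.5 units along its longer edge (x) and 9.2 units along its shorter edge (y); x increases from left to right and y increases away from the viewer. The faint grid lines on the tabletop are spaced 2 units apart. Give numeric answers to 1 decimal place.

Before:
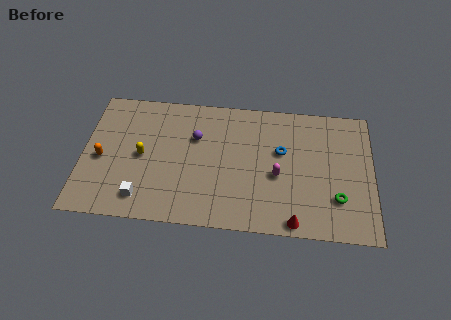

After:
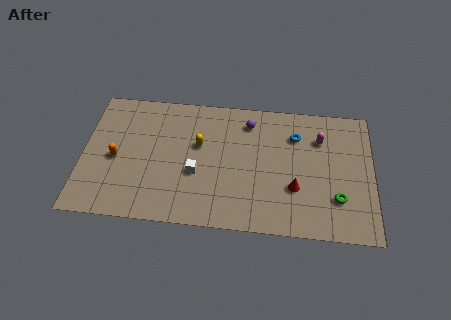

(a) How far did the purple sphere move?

3.3

The purple sphere moved from about (6.4, 6.1) to (9.4, 7.5), a distance of √(3.0² + 1.4²) ≈ 3.3.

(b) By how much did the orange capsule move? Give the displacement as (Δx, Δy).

(0.8, 0.1)

The orange capsule was at about (1.1, 4.1) and moved to about (1.9, 4.2).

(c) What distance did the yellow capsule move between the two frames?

3.4

The yellow capsule moved from about (3.4, 4.5) to (6.6, 5.6), a distance of √(3.2² + 1.1²) ≈ 3.4.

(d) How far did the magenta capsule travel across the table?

3.7

The magenta capsule moved from about (11.1, 3.9) to (13.5, 6.7), a distance of √(2.4² + 2.8²) ≈ 3.7.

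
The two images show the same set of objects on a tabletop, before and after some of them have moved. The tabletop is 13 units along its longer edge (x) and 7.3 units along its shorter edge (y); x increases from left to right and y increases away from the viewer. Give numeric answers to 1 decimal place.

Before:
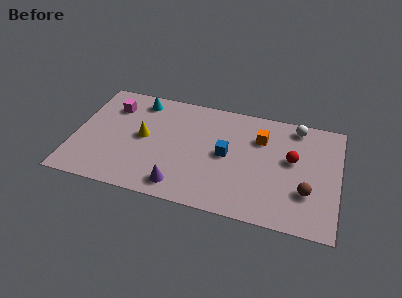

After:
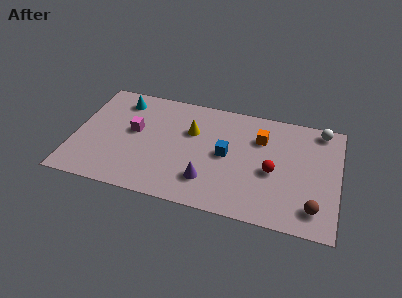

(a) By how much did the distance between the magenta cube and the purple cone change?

-1.3

The distance was about 5.7 in the first image and 4.4 in the second, so they moved 1.3 units closer together.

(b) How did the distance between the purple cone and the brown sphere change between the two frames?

-1.0

The distance was about 6.2 in the first image and 5.2 in the second, so they moved 1.0 units closer together.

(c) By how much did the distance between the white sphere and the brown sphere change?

+0.9

The distance was about 4.2 in the first image and 5.1 in the second, so they moved 0.9 units further apart.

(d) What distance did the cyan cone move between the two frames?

0.9

The cyan cone was near (3.0, 6.2) before and (2.1, 6.0) after, so it travelled √(0.9² + 0.2²) ≈ 0.9 units.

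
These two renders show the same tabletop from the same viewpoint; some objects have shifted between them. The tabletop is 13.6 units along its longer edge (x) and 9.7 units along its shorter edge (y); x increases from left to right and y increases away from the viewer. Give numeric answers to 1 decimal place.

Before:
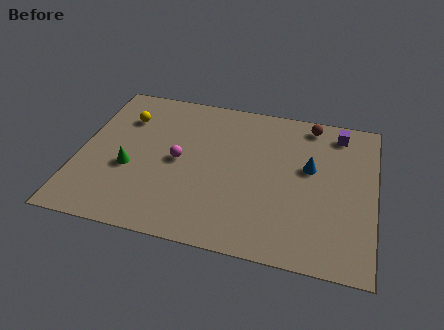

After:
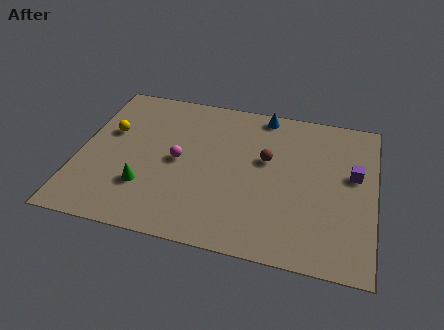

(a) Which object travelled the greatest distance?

the blue cone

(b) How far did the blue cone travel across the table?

3.9

From (10.6, 5.7) to (8.3, 8.8), the blue cone covered √(2.3² + 3.1²) ≈ 3.9 units.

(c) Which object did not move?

the magenta sphere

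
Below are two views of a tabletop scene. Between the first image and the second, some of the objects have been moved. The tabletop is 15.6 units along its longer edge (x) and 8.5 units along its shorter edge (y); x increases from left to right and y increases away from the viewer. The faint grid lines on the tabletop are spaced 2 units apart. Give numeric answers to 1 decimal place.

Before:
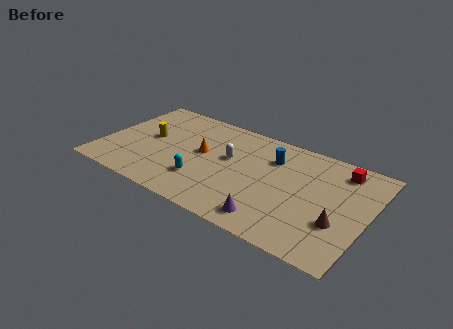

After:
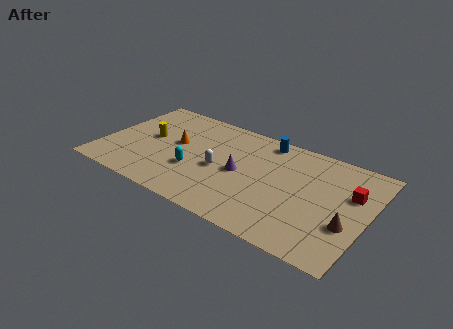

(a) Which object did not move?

the yellow cylinder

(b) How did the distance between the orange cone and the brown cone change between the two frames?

+2.1

They were about 8.5 units apart before and 10.6 after — 2.1 units further apart.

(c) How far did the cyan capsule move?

0.8

The cyan capsule moved from about (6.2, 2.4) to (5.6, 3.0), a distance of √(0.6² + 0.6²) ≈ 0.8.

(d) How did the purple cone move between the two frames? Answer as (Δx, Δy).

(-2.3, 2.8)

The purple cone started near (10.5, 1.3) and ended near (8.2, 4.1).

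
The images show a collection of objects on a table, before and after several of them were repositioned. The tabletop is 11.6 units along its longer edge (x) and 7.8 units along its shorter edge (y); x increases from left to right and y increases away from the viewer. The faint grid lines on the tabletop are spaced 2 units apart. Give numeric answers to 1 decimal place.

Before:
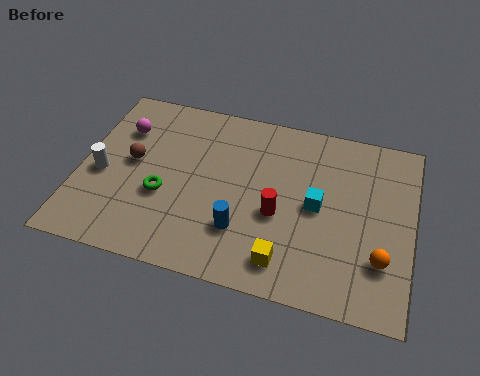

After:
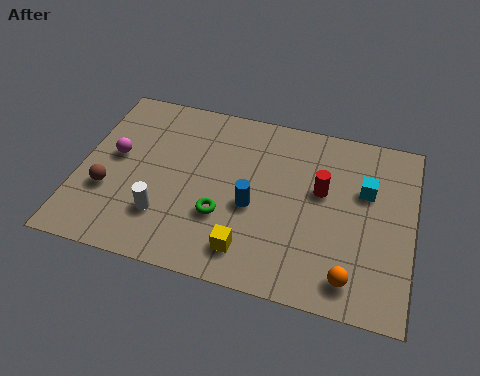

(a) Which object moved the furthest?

the white cylinder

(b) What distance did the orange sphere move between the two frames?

1.4

The orange sphere was near (10.6, 2.2) before and (9.6, 1.2) after, so it travelled √(1.0² + 1.0²) ≈ 1.4 units.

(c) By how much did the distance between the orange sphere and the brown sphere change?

-0.4

They were about 9.0 units apart before and 8.6 after — 0.4 units closer together.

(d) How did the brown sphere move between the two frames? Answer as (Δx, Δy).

(-0.7, -1.5)

The brown sphere started near (1.8, 4.2) and ended near (1.1, 2.7).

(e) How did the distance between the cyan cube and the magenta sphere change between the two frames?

+1.5

Before: roughly 7.2 units apart; after: 8.7. That's 1.5 units further apart.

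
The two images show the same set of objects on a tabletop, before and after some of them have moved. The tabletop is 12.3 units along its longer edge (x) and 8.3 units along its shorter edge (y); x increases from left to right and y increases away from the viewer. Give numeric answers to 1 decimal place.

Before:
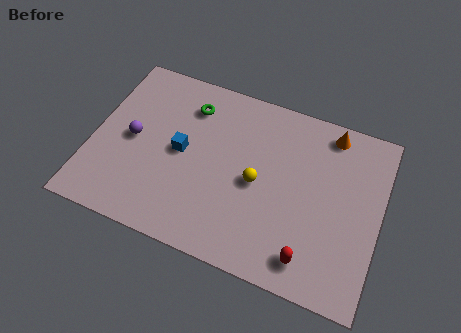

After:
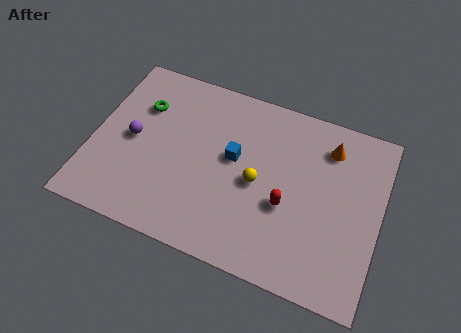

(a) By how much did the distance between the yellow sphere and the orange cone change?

-0.5

They were about 4.4 units apart before and 3.9 after — 0.5 units closer together.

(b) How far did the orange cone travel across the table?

0.7

The orange cone was near (9.9, 7.3) before and (9.9, 6.6) after, so it travelled √(0.0² + 0.7²) ≈ 0.7 units.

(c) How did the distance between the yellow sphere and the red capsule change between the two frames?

-2.2

They were about 3.6 units apart before and 1.4 after — 2.2 units closer together.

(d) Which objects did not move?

the purple sphere and the yellow sphere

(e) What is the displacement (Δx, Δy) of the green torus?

(-2.0, -0.7)

From the two frames, the green torus sits at roughly (3.9, 6.5) before and (1.9, 5.8) after.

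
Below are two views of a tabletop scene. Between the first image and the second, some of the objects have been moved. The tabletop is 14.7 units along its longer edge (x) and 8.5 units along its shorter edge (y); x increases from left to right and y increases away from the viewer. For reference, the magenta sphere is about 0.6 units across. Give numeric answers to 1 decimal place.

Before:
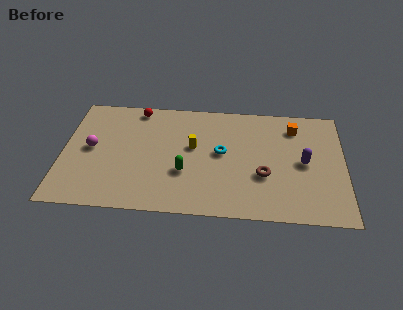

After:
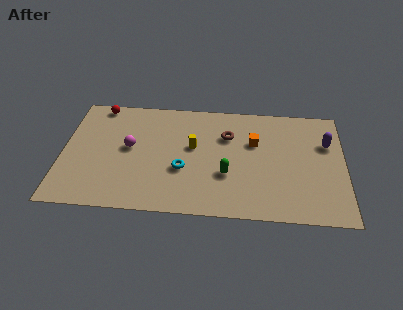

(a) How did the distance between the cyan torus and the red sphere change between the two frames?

+1.0

They were about 5.4 units apart before and 6.4 after — 1.0 units further apart.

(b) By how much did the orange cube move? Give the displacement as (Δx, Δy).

(-2.1, -1.3)

From the two frames, the orange cube sits at roughly (12.1, 6.8) before and (10.0, 5.5) after.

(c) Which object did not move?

the yellow cylinder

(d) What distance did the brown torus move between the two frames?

3.4

The brown torus was near (10.5, 3.1) before and (8.6, 5.9) after, so it travelled √(1.9² + 2.8²) ≈ 3.4 units.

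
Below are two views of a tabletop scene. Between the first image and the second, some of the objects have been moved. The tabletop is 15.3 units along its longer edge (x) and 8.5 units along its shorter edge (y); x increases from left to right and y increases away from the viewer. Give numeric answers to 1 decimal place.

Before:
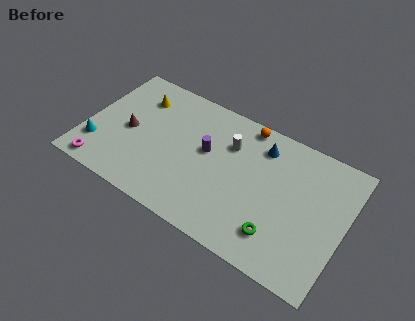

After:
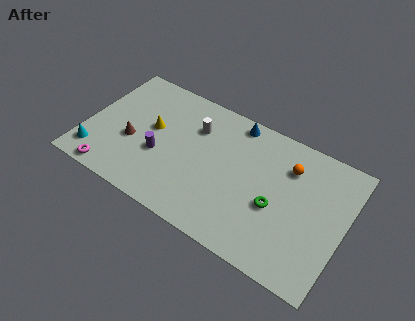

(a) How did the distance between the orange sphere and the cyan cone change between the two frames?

+2.1

Before: roughly 9.8 units apart; after: 11.9. That's 2.1 units further apart.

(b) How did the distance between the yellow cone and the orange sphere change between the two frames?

+1.7

The distance was about 6.4 in the first image and 8.1 in the second, so they moved 1.7 units further apart.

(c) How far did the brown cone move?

0.7

The brown cone moved from about (2.5, 4.0) to (2.8, 3.4), a distance of √(0.3² + 0.6²) ≈ 0.7.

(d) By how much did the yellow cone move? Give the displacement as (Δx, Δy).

(1.1, -1.7)

From the two frames, the yellow cone sits at roughly (2.7, 6.5) before and (3.8, 4.8) after.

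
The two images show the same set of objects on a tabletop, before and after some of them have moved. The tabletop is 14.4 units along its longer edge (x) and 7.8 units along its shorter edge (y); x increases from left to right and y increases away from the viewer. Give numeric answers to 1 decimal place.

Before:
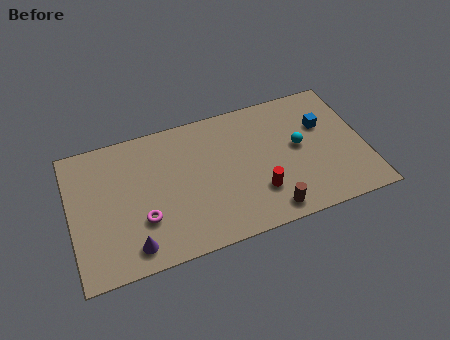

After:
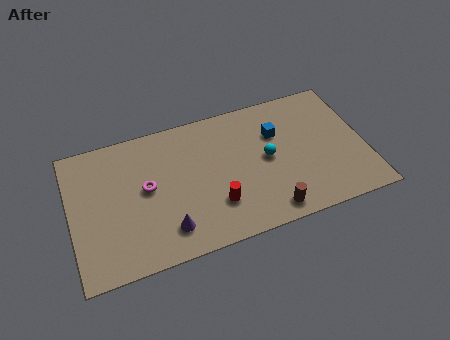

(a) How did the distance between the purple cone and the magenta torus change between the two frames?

+1.3

The distance was about 1.4 in the first image and 2.7 in the second, so they moved 1.3 units further apart.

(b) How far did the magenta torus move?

1.7

The magenta torus moved from about (3.4, 2.5) to (3.7, 4.2), a distance of √(0.3² + 1.7²) ≈ 1.7.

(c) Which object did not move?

the brown cylinder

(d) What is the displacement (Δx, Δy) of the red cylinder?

(-2.1, 0.0)

The red cylinder was at about (9.0, 2.2) and moved to about (6.9, 2.2).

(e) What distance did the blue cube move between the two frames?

2.3

The blue cube was near (12.5, 5.1) before and (10.2, 5.3) after, so it travelled √(2.3² + 0.2²) ≈ 2.3 units.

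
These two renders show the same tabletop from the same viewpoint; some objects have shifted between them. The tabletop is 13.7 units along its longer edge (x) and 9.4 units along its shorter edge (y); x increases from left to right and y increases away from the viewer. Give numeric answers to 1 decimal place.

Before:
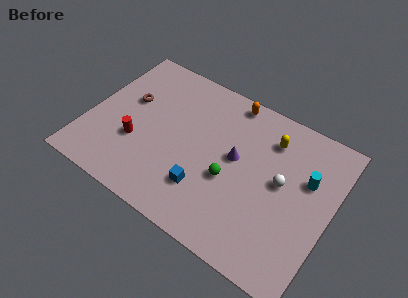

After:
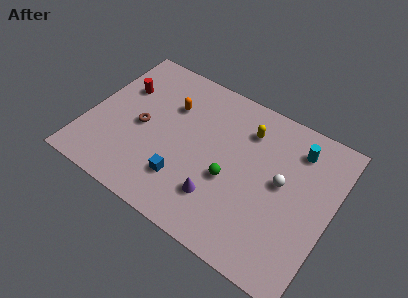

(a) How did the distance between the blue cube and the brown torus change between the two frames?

-2.5

They were about 5.9 units apart before and 3.4 after — 2.5 units closer together.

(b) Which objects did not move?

the white sphere and the green sphere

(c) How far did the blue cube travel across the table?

1.2

From (7.0, 2.5) to (5.8, 2.4), the blue cube covered √(1.2² + 0.1²) ≈ 1.2 units.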